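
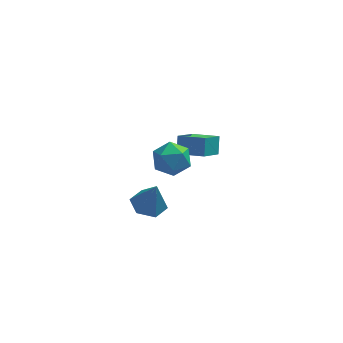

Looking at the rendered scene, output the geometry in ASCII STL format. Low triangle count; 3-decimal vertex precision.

solid 
facet normal -0.639 0.161 0.752
outer loop
vertex 1.156 0.309 1.16
vertex 1.571 -0.665 1.722
vertex 2.076 0.404 1.922
endloop
endfacet
facet normal -0.448 0.776 0.444
outer loop
vertex 1.156 0.309 1.16
vertex 2.076 0.404 1.922
vertex 2.092 1.006 0.885
endloop
endfacet
facet normal -0.624 0.741 -0.246
outer loop
vertex 1.156 0.309 1.16
vertex 2.092 1.006 0.885
vertex 1.596 0.31 0.045
endloop
endfacet
facet normal -0.925 0.106 -0.365
outer loop
vertex 1.156 0.309 1.16
vertex 1.596 0.31 0.045
vertex 1.274 -0.723 0.562
endloop
endfacet
facet normal -0.934 -0.253 0.252
outer loop
vertex 1.156 0.309 1.16
vertex 1.274 -0.723 0.562
vertex 1.571 -0.665 1.722
endloop
endfacet
facet normal 0.262 0.833 0.488
outer loop
vertex 2.092 1.006 0.885
vertex 2.076 0.404 1.922
vertex 3.086 0.463 1.278
endloop
endfacet
facet normal -0.047 -0.162 0.986
outer loop
vertex 2.076 0.404 1.922
vertex 1.571 -0.665 1.722
vertex 2.764 -0.57 1.795
endloop
endfacet
facet normal -0.525 -0.833 0.176
outer loop
vertex 1.571 -0.665 1.722
vertex 1.274 -0.723 0.562
vertex 2.268 -1.266 0.955
endloop
endfacet
facet normal -0.510 -0.253 -0.822
outer loop
vertex 1.274 -0.723 0.562
vertex 1.596 0.31 0.045
vertex 2.284 -0.664 -0.082
endloop
endfacet
facet normal -0.023 0.777 -0.630
outer loop
vertex 1.596 0.31 0.045
vertex 2.092 1.006 0.885
vertex 2.789 0.405 0.118
endloop
endfacet
facet normal 0.925 -0.106 0.365
outer loop
vertex 3.204 -0.569 0.68
vertex 3.086 0.463 1.278
vertex 2.764 -0.57 1.795
endloop
endfacet
facet normal 0.624 -0.741 0.246
outer loop
vertex 3.204 -0.569 0.68
vertex 2.764 -0.57 1.795
vertex 2.268 -1.266 0.955
endloop
endfacet
facet normal 0.448 -0.776 -0.444
outer loop
vertex 3.204 -0.569 0.68
vertex 2.268 -1.266 0.955
vertex 2.284 -0.664 -0.082
endloop
endfacet
facet normal 0.639 -0.161 -0.752
outer loop
vertex 3.204 -0.569 0.68
vertex 2.284 -0.664 -0.082
vertex 2.789 0.405 0.118
endloop
endfacet
facet normal 0.934 0.253 -0.252
outer loop
vertex 3.204 -0.569 0.68
vertex 2.789 0.405 0.118
vertex 3.086 0.463 1.278
endloop
endfacet
facet normal 0.510 0.253 0.822
outer loop
vertex 2.764 -0.57 1.795
vertex 3.086 0.463 1.278
vertex 2.076 0.404 1.922
endloop
endfacet
facet normal 0.023 -0.777 0.630
outer loop
vertex 2.268 -1.266 0.955
vertex 2.764 -0.57 1.795
vertex 1.571 -0.665 1.722
endloop
endfacet
facet normal -0.262 -0.833 -0.488
outer loop
vertex 2.284 -0.664 -0.082
vertex 2.268 -1.266 0.955
vertex 1.274 -0.723 0.562
endloop
endfacet
facet normal 0.047 0.162 -0.986
outer loop
vertex 2.789 0.405 0.118
vertex 2.284 -0.664 -0.082
vertex 1.596 0.31 0.045
endloop
endfacet
facet normal 0.525 0.833 -0.176
outer loop
vertex 3.086 0.463 1.278
vertex 2.789 0.405 0.118
vertex 2.092 1.006 0.885
endloop
endfacet
facet normal -0.235 0.143 -0.961
outer loop
vertex 1.969 -3.288 -0.338
vertex 0.959 -3.176 -0.074
vertex 1.59 -2.337 -0.104
endloop
endfacet
facet normal 0.915 0.297 0.273
outer loop
vertex 1.969 -3.288 -0.338
vertex 1.59 -2.337 -0.104
vertex 1.401 -3.444 1.734
endloop
endfacet
facet normal -0.235 0.143 -0.961
outer loop
vertex 1.59 -2.337 -0.104
vertex 0.959 -3.176 -0.074
vertex 0.58 -2.225 0.16
endloop
endfacet
facet normal 0.227 0.824 0.519
outer loop
vertex 1.59 -2.337 -0.104
vertex 0.58 -2.225 0.16
vertex 1.401 -3.444 1.734
endloop
endfacet
facet normal -0.235 0.143 -0.961
outer loop
vertex 0.58 -2.225 0.16
vertex 0.959 -3.176 -0.074
vertex -0.051 -3.063 0.19
endloop
endfacet
facet normal -0.585 0.464 0.665
outer loop
vertex 0.58 -2.225 0.16
vertex -0.051 -3.063 0.19
vertex 1.401 -3.444 1.734
endloop
endfacet
facet normal -0.235 0.143 -0.961
outer loop
vertex -0.051 -3.063 0.19
vertex 0.959 -3.176 -0.074
vertex 0.328 -4.014 -0.044
endloop
endfacet
facet normal -0.710 -0.422 0.564
outer loop
vertex -0.051 -3.063 0.19
vertex 0.328 -4.014 -0.044
vertex 1.401 -3.444 1.734
endloop
endfacet
facet normal -0.235 0.143 -0.961
outer loop
vertex 0.328 -4.014 -0.044
vertex 0.959 -3.176 -0.074
vertex 1.338 -4.127 -0.308
endloop
endfacet
facet normal -0.023 -0.948 0.318
outer loop
vertex 0.328 -4.014 -0.044
vertex 1.338 -4.127 -0.308
vertex 1.401 -3.444 1.734
endloop
endfacet
facet normal -0.235 0.143 -0.961
outer loop
vertex 1.338 -4.127 -0.308
vertex 0.959 -3.176 -0.074
vertex 1.969 -3.288 -0.338
endloop
endfacet
facet normal 0.790 -0.588 0.172
outer loop
vertex 1.338 -4.127 -0.308
vertex 1.969 -3.288 -0.338
vertex 1.401 -3.444 1.734
endloop
endfacet
facet normal -0.899 0.374 -0.226
outer loop
vertex 2.507 3.726 -0.657
vertex 3.34 5.073 -1.742
vertex 2.442 2.986 -1.625
endloop
endfacet
facet normal -0.434 -0.702 0.565
outer loop
vertex 3.98 2.347 -1.238
vertex 2.507 3.726 -0.657
vertex 2.442 2.986 -1.625
endloop
endfacet
facet normal -0.899 0.374 -0.226
outer loop
vertex 2.442 2.986 -1.625
vertex 3.34 5.073 -1.742
vertex 3.275 4.333 -2.71
endloop
endfacet
facet normal -0.052 -0.607 -0.793
outer loop
vertex 3.275 4.333 -2.71
vertex 3.98 2.347 -1.238
vertex 2.442 2.986 -1.625
endloop
endfacet
facet normal 0.052 0.607 0.793
outer loop
vertex 2.507 3.726 -0.657
vertex 4.878 4.434 -1.355
vertex 3.34 5.073 -1.742
endloop
endfacet
facet normal -0.434 -0.702 0.565
outer loop
vertex 4.045 3.087 -0.27
vertex 2.507 3.726 -0.657
vertex 3.98 2.347 -1.238
endloop
endfacet
facet normal 0.052 0.607 0.793
outer loop
vertex 4.045 3.087 -0.27
vertex 4.878 4.434 -1.355
vertex 2.507 3.726 -0.657
endloop
endfacet
facet normal 0.434 0.702 -0.565
outer loop
vertex 3.34 5.073 -1.742
vertex 4.878 4.434 -1.355
vertex 3.275 4.333 -2.71
endloop
endfacet
facet normal -0.052 -0.607 -0.793
outer loop
vertex 4.813 3.694 -2.323
vertex 3.98 2.347 -1.238
vertex 3.275 4.333 -2.71
endloop
endfacet
facet normal 0.434 0.702 -0.565
outer loop
vertex 3.275 4.333 -2.71
vertex 4.878 4.434 -1.355
vertex 4.813 3.694 -2.323
endloop
endfacet
facet normal 0.899 -0.374 0.226
outer loop
vertex 4.813 3.694 -2.323
vertex 4.045 3.087 -0.27
vertex 3.98 2.347 -1.238
endloop
endfacet
facet normal 0.899 -0.374 0.226
outer loop
vertex 4.878 4.434 -1.355
vertex 4.045 3.087 -0.27
vertex 4.813 3.694 -2.323
endloop
endfacet

endsolid


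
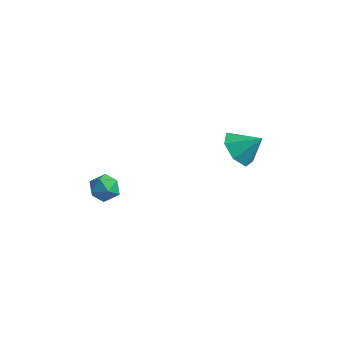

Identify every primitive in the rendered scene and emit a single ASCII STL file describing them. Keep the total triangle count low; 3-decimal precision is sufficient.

solid 
facet normal -0.402 0.915 0.006
outer loop
vertex -3.537 -1.427 1.509
vertex -4.211 -1.722 1.332
vertex -4.013 -1.64 2.058
endloop
endfacet
facet normal 0.143 0.874 0.464
outer loop
vertex -3.537 -1.427 1.509
vertex -4.013 -1.64 2.058
vertex -3.274 -1.793 2.118
endloop
endfacet
facet normal 0.725 0.682 0.097
outer loop
vertex -3.537 -1.427 1.509
vertex -3.274 -1.793 2.118
vertex -3.015 -1.97 1.429
endloop
endfacet
facet normal 0.539 0.604 -0.587
outer loop
vertex -3.537 -1.427 1.509
vertex -3.015 -1.97 1.429
vertex -3.594 -1.926 0.943
endloop
endfacet
facet normal -0.159 0.748 -0.644
outer loop
vertex -3.537 -1.427 1.509
vertex -3.594 -1.926 0.943
vertex -4.211 -1.722 1.332
endloop
endfacet
facet normal -0.002 0.358 0.934
outer loop
vertex -3.274 -1.793 2.118
vertex -4.013 -1.64 2.058
vertex -3.786 -2.314 2.317
endloop
endfacet
facet normal -0.885 0.425 0.193
outer loop
vertex -4.013 -1.64 2.058
vertex -4.211 -1.722 1.332
vertex -4.365 -2.27 1.831
endloop
endfacet
facet normal -0.490 0.154 -0.858
outer loop
vertex -4.211 -1.722 1.332
vertex -3.594 -1.926 0.943
vertex -4.106 -2.447 1.142
endloop
endfacet
facet normal 0.637 -0.080 -0.766
outer loop
vertex -3.594 -1.926 0.943
vertex -3.015 -1.97 1.429
vertex -3.367 -2.6 1.202
endloop
endfacet
facet normal 0.939 0.047 0.341
outer loop
vertex -3.015 -1.97 1.429
vertex -3.274 -1.793 2.118
vertex -3.169 -2.518 1.928
endloop
endfacet
facet normal -0.539 -0.604 0.587
outer loop
vertex -3.843 -2.813 1.751
vertex -3.786 -2.314 2.317
vertex -4.365 -2.27 1.831
endloop
endfacet
facet normal -0.725 -0.682 -0.097
outer loop
vertex -3.843 -2.813 1.751
vertex -4.365 -2.27 1.831
vertex -4.106 -2.447 1.142
endloop
endfacet
facet normal -0.143 -0.874 -0.464
outer loop
vertex -3.843 -2.813 1.751
vertex -4.106 -2.447 1.142
vertex -3.367 -2.6 1.202
endloop
endfacet
facet normal 0.402 -0.915 -0.006
outer loop
vertex -3.843 -2.813 1.751
vertex -3.367 -2.6 1.202
vertex -3.169 -2.518 1.928
endloop
endfacet
facet normal 0.159 -0.748 0.644
outer loop
vertex -3.843 -2.813 1.751
vertex -3.169 -2.518 1.928
vertex -3.786 -2.314 2.317
endloop
endfacet
facet normal -0.637 0.080 0.766
outer loop
vertex -4.365 -2.27 1.831
vertex -3.786 -2.314 2.317
vertex -4.013 -1.64 2.058
endloop
endfacet
facet normal -0.939 -0.047 -0.341
outer loop
vertex -4.106 -2.447 1.142
vertex -4.365 -2.27 1.831
vertex -4.211 -1.722 1.332
endloop
endfacet
facet normal 0.002 -0.358 -0.934
outer loop
vertex -3.367 -2.6 1.202
vertex -4.106 -2.447 1.142
vertex -3.594 -1.926 0.943
endloop
endfacet
facet normal 0.885 -0.425 -0.193
outer loop
vertex -3.169 -2.518 1.928
vertex -3.367 -2.6 1.202
vertex -3.015 -1.97 1.429
endloop
endfacet
facet normal 0.490 -0.154 0.858
outer loop
vertex -3.786 -2.314 2.317
vertex -3.169 -2.518 1.928
vertex -3.274 -1.793 2.118
endloop
endfacet
facet normal -0.686 -0.353 -0.637
outer loop
vertex 0.025 2.952 1.441
vertex -0.692 3.427 1.95
vertex -0.149 3.761 1.18
endloop
endfacet
facet normal 0.965 0.134 -0.227
outer loop
vertex 0.025 2.952 1.441
vertex -0.149 3.761 1.18
vertex 0.212 3.893 2.79
endloop
endfacet
facet normal -0.685 -0.354 -0.637
outer loop
vertex -0.149 3.761 1.18
vertex -0.692 3.427 1.95
vertex -0.732 4.318 1.498
endloop
endfacet
facet normal 0.617 0.761 -0.201
outer loop
vertex -0.149 3.761 1.18
vertex -0.732 4.318 1.498
vertex 0.212 3.893 2.79
endloop
endfacet
facet normal -0.685 -0.354 -0.637
outer loop
vertex -0.732 4.318 1.498
vertex -0.692 3.427 1.95
vertex -1.286 4.205 2.157
endloop
endfacet
facet normal 0.097 0.964 0.247
outer loop
vertex -0.732 4.318 1.498
vertex -1.286 4.205 2.157
vertex 0.212 3.893 2.79
endloop
endfacet
facet normal -0.685 -0.354 -0.636
outer loop
vertex -1.286 4.205 2.157
vertex -0.692 3.427 1.95
vertex -1.392 3.506 2.66
endloop
endfacet
facet normal -0.206 0.592 0.779
outer loop
vertex -1.286 4.205 2.157
vertex -1.392 3.506 2.66
vertex 0.212 3.893 2.79
endloop
endfacet
facet normal -0.686 -0.353 -0.637
outer loop
vertex -1.392 3.506 2.66
vertex -0.692 3.427 1.95
vertex -0.972 2.747 2.628
endloop
endfacet
facet normal -0.062 -0.076 0.995
outer loop
vertex -1.392 3.506 2.66
vertex -0.972 2.747 2.628
vertex 0.212 3.893 2.79
endloop
endfacet
facet normal -0.686 -0.353 -0.637
outer loop
vertex -0.972 2.747 2.628
vertex -0.692 3.427 1.95
vertex -0.341 2.501 2.085
endloop
endfacet
facet normal 0.420 -0.537 0.731
outer loop
vertex -0.972 2.747 2.628
vertex -0.341 2.501 2.085
vertex 0.212 3.893 2.79
endloop
endfacet
facet normal -0.686 -0.353 -0.637
outer loop
vertex -0.341 2.501 2.085
vertex -0.692 3.427 1.95
vertex 0.025 2.952 1.441
endloop
endfacet
facet normal 0.877 -0.443 0.188
outer loop
vertex -0.341 2.501 2.085
vertex 0.025 2.952 1.441
vertex 0.212 3.893 2.79
endloop
endfacet

endsolid


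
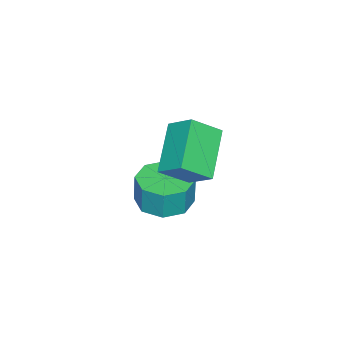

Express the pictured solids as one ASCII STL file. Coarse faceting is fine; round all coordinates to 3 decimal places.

solid 
facet normal -0.062 -0.060 -0.996
outer loop
vertex 3.389 -1.7 -3.362
vertex 2.4 -2.149 -3.273
vertex 2.779 -1.131 -3.358
endloop
endfacet
facet normal 0.679 0.729 -0.087
outer loop
vertex 3.389 -1.7 -3.362
vertex 2.779 -1.131 -3.358
vertex 3.47 -1.622 -2.077
endloop
endfacet
facet normal 0.679 0.729 -0.087
outer loop
vertex 3.47 -1.622 -2.077
vertex 2.779 -1.131 -3.358
vertex 2.86 -1.053 -2.073
endloop
endfacet
facet normal 0.063 0.061 0.996
outer loop
vertex 3.47 -1.622 -2.077
vertex 2.86 -1.053 -2.073
vertex 2.48 -2.071 -1.987
endloop
endfacet
facet normal -0.063 -0.060 -0.996
outer loop
vertex 2.779 -1.131 -3.358
vertex 2.4 -2.149 -3.273
vertex 1.947 -1.158 -3.304
endloop
endfacet
facet normal -0.036 0.998 -0.058
outer loop
vertex 2.779 -1.131 -3.358
vertex 1.947 -1.158 -3.304
vertex 2.86 -1.053 -2.073
endloop
endfacet
facet normal -0.036 0.998 -0.058
outer loop
vertex 2.86 -1.053 -2.073
vertex 1.947 -1.158 -3.304
vertex 2.028 -1.08 -2.019
endloop
endfacet
facet normal 0.063 0.061 0.996
outer loop
vertex 2.86 -1.053 -2.073
vertex 2.028 -1.08 -2.019
vertex 2.48 -2.071 -1.987
endloop
endfacet
facet normal -0.063 -0.060 -0.996
outer loop
vertex 1.947 -1.158 -3.304
vertex 2.4 -2.149 -3.273
vertex 1.38 -1.765 -3.232
endloop
endfacet
facet normal -0.730 0.683 0.005
outer loop
vertex 1.947 -1.158 -3.304
vertex 1.38 -1.765 -3.232
vertex 2.028 -1.08 -2.019
endloop
endfacet
facet normal -0.731 0.682 0.005
outer loop
vertex 2.028 -1.08 -2.019
vertex 1.38 -1.765 -3.232
vertex 1.461 -1.688 -1.947
endloop
endfacet
facet normal 0.062 0.060 0.996
outer loop
vertex 2.028 -1.08 -2.019
vertex 1.461 -1.688 -1.947
vertex 2.48 -2.071 -1.987
endloop
endfacet
facet normal -0.063 -0.061 -0.996
outer loop
vertex 1.38 -1.765 -3.232
vertex 2.4 -2.149 -3.273
vertex 1.41 -2.598 -3.183
endloop
endfacet
facet normal -0.997 -0.032 0.065
outer loop
vertex 1.38 -1.765 -3.232
vertex 1.41 -2.598 -3.183
vertex 1.461 -1.688 -1.947
endloop
endfacet
facet normal -0.997 -0.032 0.065
outer loop
vertex 1.461 -1.688 -1.947
vertex 1.41 -2.598 -3.183
vertex 1.491 -2.52 -1.898
endloop
endfacet
facet normal 0.062 0.061 0.996
outer loop
vertex 1.461 -1.688 -1.947
vertex 1.491 -2.52 -1.898
vertex 2.48 -2.071 -1.987
endloop
endfacet
facet normal -0.063 -0.061 -0.996
outer loop
vertex 1.41 -2.598 -3.183
vertex 2.4 -2.149 -3.273
vertex 2.02 -3.167 -3.187
endloop
endfacet
facet normal -0.679 -0.729 0.087
outer loop
vertex 1.41 -2.598 -3.183
vertex 2.02 -3.167 -3.187
vertex 1.491 -2.52 -1.898
endloop
endfacet
facet normal -0.679 -0.729 0.087
outer loop
vertex 1.491 -2.52 -1.898
vertex 2.02 -3.167 -3.187
vertex 2.101 -3.089 -1.902
endloop
endfacet
facet normal 0.062 0.060 0.996
outer loop
vertex 1.491 -2.52 -1.898
vertex 2.101 -3.089 -1.902
vertex 2.48 -2.071 -1.987
endloop
endfacet
facet normal -0.063 -0.061 -0.996
outer loop
vertex 2.02 -3.167 -3.187
vertex 2.4 -2.149 -3.273
vertex 2.852 -3.14 -3.241
endloop
endfacet
facet normal 0.036 -0.998 0.058
outer loop
vertex 2.02 -3.167 -3.187
vertex 2.852 -3.14 -3.241
vertex 2.101 -3.089 -1.902
endloop
endfacet
facet normal 0.036 -0.998 0.058
outer loop
vertex 2.101 -3.089 -1.902
vertex 2.852 -3.14 -3.241
vertex 2.933 -3.062 -1.956
endloop
endfacet
facet normal 0.063 0.060 0.996
outer loop
vertex 2.101 -3.089 -1.902
vertex 2.933 -3.062 -1.956
vertex 2.48 -2.071 -1.987
endloop
endfacet
facet normal -0.062 -0.060 -0.996
outer loop
vertex 2.852 -3.14 -3.241
vertex 2.4 -2.149 -3.273
vertex 3.419 -2.532 -3.313
endloop
endfacet
facet normal 0.731 -0.682 -0.005
outer loop
vertex 2.852 -3.14 -3.241
vertex 3.419 -2.532 -3.313
vertex 2.933 -3.062 -1.956
endloop
endfacet
facet normal 0.730 -0.683 -0.005
outer loop
vertex 2.933 -3.062 -1.956
vertex 3.419 -2.532 -3.313
vertex 3.5 -2.455 -2.028
endloop
endfacet
facet normal 0.063 0.060 0.996
outer loop
vertex 2.933 -3.062 -1.956
vertex 3.5 -2.455 -2.028
vertex 2.48 -2.071 -1.987
endloop
endfacet
facet normal -0.062 -0.061 -0.996
outer loop
vertex 3.419 -2.532 -3.313
vertex 2.4 -2.149 -3.273
vertex 3.389 -1.7 -3.362
endloop
endfacet
facet normal 0.997 0.032 -0.065
outer loop
vertex 3.419 -2.532 -3.313
vertex 3.389 -1.7 -3.362
vertex 3.5 -2.455 -2.028
endloop
endfacet
facet normal 0.997 0.032 -0.065
outer loop
vertex 3.5 -2.455 -2.028
vertex 3.389 -1.7 -3.362
vertex 3.47 -1.622 -2.077
endloop
endfacet
facet normal 0.063 0.061 0.996
outer loop
vertex 3.5 -2.455 -2.028
vertex 3.47 -1.622 -2.077
vertex 2.48 -2.071 -1.987
endloop
endfacet
facet normal -0.567 0.564 -0.600
outer loop
vertex 2.519 -0.717 0.894
vertex 2.743 0.278 1.617
vertex 4.223 -0.249 -0.277
endloop
endfacet
facet normal -0.179 -0.796 -0.578
outer loop
vertex 5.017 -1.038 0.563
vertex 2.519 -0.717 0.894
vertex 4.223 -0.249 -0.277
endloop
endfacet
facet normal -0.568 0.563 -0.600
outer loop
vertex 4.223 -0.249 -0.277
vertex 2.743 0.278 1.617
vertex 4.447 0.746 0.445
endloop
endfacet
facet normal 0.804 0.220 -0.553
outer loop
vertex 4.447 0.746 0.445
vertex 5.017 -1.038 0.563
vertex 4.223 -0.249 -0.277
endloop
endfacet
facet normal -0.804 -0.221 0.553
outer loop
vertex 2.519 -0.717 0.894
vertex 3.537 -0.511 2.457
vertex 2.743 0.278 1.617
endloop
endfacet
facet normal -0.179 -0.796 -0.578
outer loop
vertex 3.313 -1.506 1.735
vertex 2.519 -0.717 0.894
vertex 5.017 -1.038 0.563
endloop
endfacet
facet normal -0.804 -0.220 0.553
outer loop
vertex 3.313 -1.506 1.735
vertex 3.537 -0.511 2.457
vertex 2.519 -0.717 0.894
endloop
endfacet
facet normal 0.179 0.796 0.578
outer loop
vertex 2.743 0.278 1.617
vertex 3.537 -0.511 2.457
vertex 4.447 0.746 0.445
endloop
endfacet
facet normal 0.804 0.220 -0.552
outer loop
vertex 5.241 -0.043 1.286
vertex 5.017 -1.038 0.563
vertex 4.447 0.746 0.445
endloop
endfacet
facet normal 0.179 0.796 0.578
outer loop
vertex 4.447 0.746 0.445
vertex 3.537 -0.511 2.457
vertex 5.241 -0.043 1.286
endloop
endfacet
facet normal 0.568 -0.564 0.600
outer loop
vertex 5.241 -0.043 1.286
vertex 3.313 -1.506 1.735
vertex 5.017 -1.038 0.563
endloop
endfacet
facet normal 0.567 -0.563 0.600
outer loop
vertex 3.537 -0.511 2.457
vertex 3.313 -1.506 1.735
vertex 5.241 -0.043 1.286
endloop
endfacet

endsolid


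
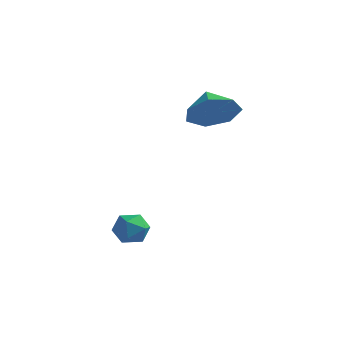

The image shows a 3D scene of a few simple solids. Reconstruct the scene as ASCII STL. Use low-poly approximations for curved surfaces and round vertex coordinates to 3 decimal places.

solid 
facet normal -0.827 0.488 0.278
outer loop
vertex -2.074 -2.24 -0.983
vertex -2.468 -2.716 -1.32
vertex -2.299 -2.815 -0.644
endloop
endfacet
facet normal -0.310 0.570 0.761
outer loop
vertex -2.074 -2.24 -0.983
vertex -2.299 -2.815 -0.644
vertex -1.64 -2.585 -0.548
endloop
endfacet
facet normal 0.253 0.865 0.434
outer loop
vertex -2.074 -2.24 -0.983
vertex -1.64 -2.585 -0.548
vertex -1.402 -2.345 -1.165
endloop
endfacet
facet normal 0.083 0.965 -0.250
outer loop
vertex -2.074 -2.24 -0.983
vertex -1.402 -2.345 -1.165
vertex -1.913 -2.425 -1.643
endloop
endfacet
facet normal -0.586 0.732 -0.348
outer loop
vertex -2.074 -2.24 -0.983
vertex -1.913 -2.425 -1.643
vertex -2.468 -2.716 -1.32
endloop
endfacet
facet normal -0.117 -0.077 0.990
outer loop
vertex -1.64 -2.585 -0.548
vertex -2.299 -2.815 -0.644
vertex -1.767 -3.275 -0.617
endloop
endfacet
facet normal -0.955 -0.211 0.208
outer loop
vertex -2.299 -2.815 -0.644
vertex -2.468 -2.716 -1.32
vertex -2.278 -3.355 -1.095
endloop
endfacet
facet normal -0.565 0.184 -0.804
outer loop
vertex -2.468 -2.716 -1.32
vertex -1.913 -2.425 -1.643
vertex -2.04 -3.115 -1.712
endloop
endfacet
facet normal 0.517 0.560 -0.647
outer loop
vertex -1.913 -2.425 -1.643
vertex -1.402 -2.345 -1.165
vertex -1.381 -2.885 -1.616
endloop
endfacet
facet normal 0.793 0.398 0.461
outer loop
vertex -1.402 -2.345 -1.165
vertex -1.64 -2.585 -0.548
vertex -1.212 -2.984 -0.94
endloop
endfacet
facet normal -0.083 -0.965 0.250
outer loop
vertex -1.606 -3.46 -1.277
vertex -1.767 -3.275 -0.617
vertex -2.278 -3.355 -1.095
endloop
endfacet
facet normal -0.253 -0.865 -0.434
outer loop
vertex -1.606 -3.46 -1.277
vertex -2.278 -3.355 -1.095
vertex -2.04 -3.115 -1.712
endloop
endfacet
facet normal 0.310 -0.570 -0.761
outer loop
vertex -1.606 -3.46 -1.277
vertex -2.04 -3.115 -1.712
vertex -1.381 -2.885 -1.616
endloop
endfacet
facet normal 0.827 -0.488 -0.278
outer loop
vertex -1.606 -3.46 -1.277
vertex -1.381 -2.885 -1.616
vertex -1.212 -2.984 -0.94
endloop
endfacet
facet normal 0.586 -0.732 0.348
outer loop
vertex -1.606 -3.46 -1.277
vertex -1.212 -2.984 -0.94
vertex -1.767 -3.275 -0.617
endloop
endfacet
facet normal -0.517 -0.560 0.647
outer loop
vertex -2.278 -3.355 -1.095
vertex -1.767 -3.275 -0.617
vertex -2.299 -2.815 -0.644
endloop
endfacet
facet normal -0.793 -0.398 -0.461
outer loop
vertex -2.04 -3.115 -1.712
vertex -2.278 -3.355 -1.095
vertex -2.468 -2.716 -1.32
endloop
endfacet
facet normal 0.117 0.077 -0.990
outer loop
vertex -1.381 -2.885 -1.616
vertex -2.04 -3.115 -1.712
vertex -1.913 -2.425 -1.643
endloop
endfacet
facet normal 0.955 0.211 -0.208
outer loop
vertex -1.212 -2.984 -0.94
vertex -1.381 -2.885 -1.616
vertex -1.402 -2.345 -1.165
endloop
endfacet
facet normal 0.565 -0.184 0.804
outer loop
vertex -1.767 -3.275 -0.617
vertex -1.212 -2.984 -0.94
vertex -1.64 -2.585 -0.548
endloop
endfacet
facet normal 0.565 -0.616 -0.549
outer loop
vertex -0.118 1.05 3.799
vertex -0.846 1.017 3.086
vertex -0.063 1.665 3.165
endloop
endfacet
facet normal 0.302 0.671 0.677
outer loop
vertex -0.118 1.05 3.799
vertex -0.063 1.665 3.165
vertex -1.514 1.743 3.734
endloop
endfacet
facet normal 0.565 -0.616 -0.549
outer loop
vertex -0.063 1.665 3.165
vertex -0.846 1.017 3.086
vertex -0.598 1.792 2.472
endloop
endfacet
facet normal 0.095 0.990 0.108
outer loop
vertex -0.063 1.665 3.165
vertex -0.598 1.792 2.472
vertex -1.514 1.743 3.734
endloop
endfacet
facet normal 0.565 -0.616 -0.549
outer loop
vertex -0.598 1.792 2.472
vertex -0.846 1.017 3.086
vertex -1.32 1.335 2.241
endloop
endfacet
facet normal -0.444 0.848 -0.289
outer loop
vertex -0.598 1.792 2.472
vertex -1.32 1.335 2.241
vertex -1.514 1.743 3.734
endloop
endfacet
facet normal 0.565 -0.616 -0.549
outer loop
vertex -1.32 1.335 2.241
vertex -0.846 1.017 3.086
vertex -1.685 0.638 2.647
endloop
endfacet
facet normal -0.911 0.352 -0.215
outer loop
vertex -1.32 1.335 2.241
vertex -1.685 0.638 2.647
vertex -1.514 1.743 3.734
endloop
endfacet
facet normal 0.565 -0.616 -0.548
outer loop
vertex -1.685 0.638 2.647
vertex -0.846 1.017 3.086
vertex -1.419 0.226 3.384
endloop
endfacet
facet normal -0.953 -0.123 0.275
outer loop
vertex -1.685 0.638 2.647
vertex -1.419 0.226 3.384
vertex -1.514 1.743 3.734
endloop
endfacet
facet normal 0.565 -0.616 -0.549
outer loop
vertex -1.419 0.226 3.384
vertex -0.846 1.017 3.086
vertex -0.721 0.41 3.896
endloop
endfacet
facet normal -0.538 -0.221 0.813
outer loop
vertex -1.419 0.226 3.384
vertex -0.721 0.41 3.896
vertex -1.514 1.743 3.734
endloop
endfacet
facet normal 0.565 -0.616 -0.549
outer loop
vertex -0.721 0.41 3.896
vertex -0.846 1.017 3.086
vertex -0.118 1.05 3.799
endloop
endfacet
facet normal 0.019 0.132 0.991
outer loop
vertex -0.721 0.41 3.896
vertex -0.118 1.05 3.799
vertex -1.514 1.743 3.734
endloop
endfacet

endsolid


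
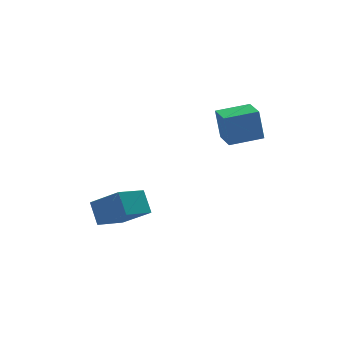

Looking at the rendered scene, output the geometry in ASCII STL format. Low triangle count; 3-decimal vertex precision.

solid 
facet normal -0.878 -0.356 0.319
outer loop
vertex -2.902 -4.365 -2.08
vertex -2.911 -3.345 -0.967
vertex -3.94 -2.965 -3.373
endloop
endfacet
facet normal 0.006 -0.676 -0.737
outer loop
vertex -2.289 -2.295 -3.973
vertex -2.902 -4.365 -2.08
vertex -3.94 -2.965 -3.373
endloop
endfacet
facet normal -0.878 -0.356 0.319
outer loop
vertex -3.94 -2.965 -3.373
vertex -2.911 -3.345 -0.967
vertex -3.949 -1.944 -2.26
endloop
endfacet
facet normal -0.478 0.645 -0.596
outer loop
vertex -3.949 -1.944 -2.26
vertex -2.289 -2.295 -3.973
vertex -3.94 -2.965 -3.373
endloop
endfacet
facet normal 0.478 -0.645 0.595
outer loop
vertex -2.902 -4.365 -2.08
vertex -1.26 -2.675 -1.567
vertex -2.911 -3.345 -0.967
endloop
endfacet
facet normal 0.006 -0.676 -0.737
outer loop
vertex -1.251 -3.696 -2.68
vertex -2.902 -4.365 -2.08
vertex -2.289 -2.295 -3.973
endloop
endfacet
facet normal 0.478 -0.645 0.596
outer loop
vertex -1.251 -3.696 -2.68
vertex -1.26 -2.675 -1.567
vertex -2.902 -4.365 -2.08
endloop
endfacet
facet normal -0.006 0.676 0.737
outer loop
vertex -2.911 -3.345 -0.967
vertex -1.26 -2.675 -1.567
vertex -3.949 -1.944 -2.26
endloop
endfacet
facet normal -0.478 0.646 -0.596
outer loop
vertex -2.298 -1.275 -2.86
vertex -2.289 -2.295 -3.973
vertex -3.949 -1.944 -2.26
endloop
endfacet
facet normal -0.006 0.676 0.737
outer loop
vertex -3.949 -1.944 -2.26
vertex -1.26 -2.675 -1.567
vertex -2.298 -1.275 -2.86
endloop
endfacet
facet normal 0.878 0.356 -0.319
outer loop
vertex -2.298 -1.275 -2.86
vertex -1.251 -3.696 -2.68
vertex -2.289 -2.295 -3.973
endloop
endfacet
facet normal 0.878 0.356 -0.319
outer loop
vertex -1.26 -2.675 -1.567
vertex -1.251 -3.696 -2.68
vertex -2.298 -1.275 -2.86
endloop
endfacet
facet normal -0.985 0.119 -0.122
outer loop
vertex 2.422 -4.464 3.845
vertex 2.631 -2.941 3.644
vertex 2.617 -4.733 2.005
endloop
endfacet
facet normal -0.135 -0.982 0.129
outer loop
vertex 4.489 -4.959 2.236
vertex 2.422 -4.464 3.845
vertex 2.617 -4.733 2.005
endloop
endfacet
facet normal -0.985 0.119 -0.121
outer loop
vertex 2.617 -4.733 2.005
vertex 2.631 -2.941 3.644
vertex 2.825 -3.211 1.804
endloop
endfacet
facet normal 0.104 -0.144 -0.984
outer loop
vertex 2.825 -3.211 1.804
vertex 4.489 -4.959 2.236
vertex 2.617 -4.733 2.005
endloop
endfacet
facet normal -0.104 0.144 0.984
outer loop
vertex 2.422 -4.464 3.845
vertex 4.503 -3.167 3.875
vertex 2.631 -2.941 3.644
endloop
endfacet
facet normal -0.134 -0.982 0.130
outer loop
vertex 4.295 -4.689 4.076
vertex 2.422 -4.464 3.845
vertex 4.489 -4.959 2.236
endloop
endfacet
facet normal -0.104 0.144 0.984
outer loop
vertex 4.295 -4.689 4.076
vertex 4.503 -3.167 3.875
vertex 2.422 -4.464 3.845
endloop
endfacet
facet normal 0.135 0.982 -0.130
outer loop
vertex 2.631 -2.941 3.644
vertex 4.503 -3.167 3.875
vertex 2.825 -3.211 1.804
endloop
endfacet
facet normal 0.104 -0.144 -0.984
outer loop
vertex 4.698 -3.436 2.035
vertex 4.489 -4.959 2.236
vertex 2.825 -3.211 1.804
endloop
endfacet
facet normal 0.134 0.982 -0.129
outer loop
vertex 2.825 -3.211 1.804
vertex 4.503 -3.167 3.875
vertex 4.698 -3.436 2.035
endloop
endfacet
facet normal 0.985 -0.119 0.121
outer loop
vertex 4.698 -3.436 2.035
vertex 4.295 -4.689 4.076
vertex 4.489 -4.959 2.236
endloop
endfacet
facet normal 0.985 -0.119 0.122
outer loop
vertex 4.503 -3.167 3.875
vertex 4.295 -4.689 4.076
vertex 4.698 -3.436 2.035
endloop
endfacet

endsolid


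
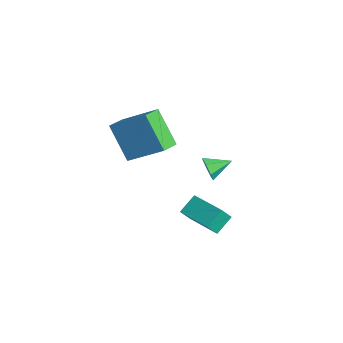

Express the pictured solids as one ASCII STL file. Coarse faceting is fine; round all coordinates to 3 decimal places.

solid 
facet normal -0.601 0.759 -0.252
outer loop
vertex 0.266 -1.874 3.621
vertex 1.486 -1.46 1.962
vertex -0.899 -3.19 2.436
endloop
endfacet
facet normal -0.580 -0.197 0.790
outer loop
vertex -0.226 -4.04 2.718
vertex 0.266 -1.874 3.621
vertex -0.899 -3.19 2.436
endloop
endfacet
facet normal -0.601 0.759 -0.252
outer loop
vertex -0.899 -3.19 2.436
vertex 1.486 -1.46 1.962
vertex 0.321 -2.776 0.777
endloop
endfacet
facet normal -0.550 -0.621 -0.559
outer loop
vertex 0.321 -2.776 0.777
vertex -0.226 -4.04 2.718
vertex -0.899 -3.19 2.436
endloop
endfacet
facet normal 0.550 0.621 0.559
outer loop
vertex 0.266 -1.874 3.621
vertex 2.159 -2.31 2.244
vertex 1.486 -1.46 1.962
endloop
endfacet
facet normal -0.580 -0.197 0.790
outer loop
vertex 0.939 -2.724 3.903
vertex 0.266 -1.874 3.621
vertex -0.226 -4.04 2.718
endloop
endfacet
facet normal 0.550 0.621 0.559
outer loop
vertex 0.939 -2.724 3.903
vertex 2.159 -2.31 2.244
vertex 0.266 -1.874 3.621
endloop
endfacet
facet normal 0.580 0.197 -0.790
outer loop
vertex 1.486 -1.46 1.962
vertex 2.159 -2.31 2.244
vertex 0.321 -2.776 0.777
endloop
endfacet
facet normal -0.550 -0.621 -0.559
outer loop
vertex 0.994 -3.626 1.059
vertex -0.226 -4.04 2.718
vertex 0.321 -2.776 0.777
endloop
endfacet
facet normal 0.580 0.197 -0.790
outer loop
vertex 0.321 -2.776 0.777
vertex 2.159 -2.31 2.244
vertex 0.994 -3.626 1.059
endloop
endfacet
facet normal 0.601 -0.759 0.252
outer loop
vertex 0.994 -3.626 1.059
vertex 0.939 -2.724 3.903
vertex -0.226 -4.04 2.718
endloop
endfacet
facet normal 0.601 -0.759 0.252
outer loop
vertex 2.159 -2.31 2.244
vertex 0.939 -2.724 3.903
vertex 0.994 -3.626 1.059
endloop
endfacet
facet normal -0.098 -0.956 -0.278
outer loop
vertex 1.449 -0.007 0.095
vertex 1.161 0.192 -0.488
vertex 1.819 0.086 -0.355
endloop
endfacet
facet normal 0.734 0.210 0.646
outer loop
vertex 1.449 -0.007 0.095
vertex 1.819 0.086 -0.355
vertex 1.279 1.348 -0.152
endloop
endfacet
facet normal -0.098 -0.956 -0.278
outer loop
vertex 1.819 0.086 -0.355
vertex 1.161 0.192 -0.488
vertex 1.694 0.259 -0.905
endloop
endfacet
facet normal 0.912 0.403 -0.080
outer loop
vertex 1.819 0.086 -0.355
vertex 1.694 0.259 -0.905
vertex 1.279 1.348 -0.152
endloop
endfacet
facet normal -0.097 -0.956 -0.278
outer loop
vertex 1.694 0.259 -0.905
vertex 1.161 0.192 -0.488
vertex 1.167 0.381 -1.141
endloop
endfacet
facet normal 0.436 0.618 -0.654
outer loop
vertex 1.694 0.259 -0.905
vertex 1.167 0.381 -1.141
vertex 1.279 1.348 -0.152
endloop
endfacet
facet normal -0.098 -0.956 -0.278
outer loop
vertex 1.167 0.381 -1.141
vertex 1.161 0.192 -0.488
vertex 0.636 0.361 -0.885
endloop
endfacet
facet normal -0.334 0.693 -0.639
outer loop
vertex 1.167 0.381 -1.141
vertex 0.636 0.361 -0.885
vertex 1.279 1.348 -0.152
endloop
endfacet
facet normal -0.097 -0.956 -0.279
outer loop
vertex 0.636 0.361 -0.885
vertex 1.161 0.192 -0.488
vertex 0.5 0.213 -0.33
endloop
endfacet
facet normal -0.820 0.570 -0.049
outer loop
vertex 0.636 0.361 -0.885
vertex 0.5 0.213 -0.33
vertex 1.279 1.348 -0.152
endloop
endfacet
facet normal -0.097 -0.956 -0.277
outer loop
vertex 0.5 0.213 -0.33
vertex 1.161 0.192 -0.488
vertex 0.862 0.05 0.106
endloop
endfacet
facet normal -0.655 0.344 0.673
outer loop
vertex 0.5 0.213 -0.33
vertex 0.862 0.05 0.106
vertex 1.279 1.348 -0.152
endloop
endfacet
facet normal -0.098 -0.956 -0.278
outer loop
vertex 0.862 0.05 0.106
vertex 1.161 0.192 -0.488
vertex 1.449 -0.007 0.095
endloop
endfacet
facet normal 0.036 0.184 0.982
outer loop
vertex 0.862 0.05 0.106
vertex 1.449 -0.007 0.095
vertex 1.279 1.348 -0.152
endloop
endfacet
facet normal -0.941 -0.330 -0.079
outer loop
vertex 1.406 -1.249 -2.954
vertex 1.054 -0.405 -2.291
vertex 1.278 -0.701 -3.719
endloop
endfacet
facet normal 0.311 -0.747 -0.587
outer loop
vertex 3.066 -0.075 -3.569
vertex 1.406 -1.249 -2.954
vertex 1.278 -0.701 -3.719
endloop
endfacet
facet normal -0.941 -0.329 -0.079
outer loop
vertex 1.278 -0.701 -3.719
vertex 1.054 -0.405 -2.291
vertex 0.927 0.143 -3.056
endloop
endfacet
facet normal -0.134 0.577 -0.806
outer loop
vertex 0.927 0.143 -3.056
vertex 3.066 -0.075 -3.569
vertex 1.278 -0.701 -3.719
endloop
endfacet
facet normal 0.134 -0.577 0.806
outer loop
vertex 1.406 -1.249 -2.954
vertex 2.842 0.221 -2.141
vertex 1.054 -0.405 -2.291
endloop
endfacet
facet normal 0.311 -0.747 -0.587
outer loop
vertex 3.193 -0.623 -2.804
vertex 1.406 -1.249 -2.954
vertex 3.066 -0.075 -3.569
endloop
endfacet
facet normal 0.134 -0.577 0.806
outer loop
vertex 3.193 -0.623 -2.804
vertex 2.842 0.221 -2.141
vertex 1.406 -1.249 -2.954
endloop
endfacet
facet normal -0.311 0.747 0.587
outer loop
vertex 1.054 -0.405 -2.291
vertex 2.842 0.221 -2.141
vertex 0.927 0.143 -3.056
endloop
endfacet
facet normal -0.134 0.577 -0.806
outer loop
vertex 2.714 0.769 -2.906
vertex 3.066 -0.075 -3.569
vertex 0.927 0.143 -3.056
endloop
endfacet
facet normal -0.311 0.747 0.587
outer loop
vertex 0.927 0.143 -3.056
vertex 2.842 0.221 -2.141
vertex 2.714 0.769 -2.906
endloop
endfacet
facet normal 0.941 0.330 0.080
outer loop
vertex 2.714 0.769 -2.906
vertex 3.193 -0.623 -2.804
vertex 3.066 -0.075 -3.569
endloop
endfacet
facet normal 0.941 0.330 0.079
outer loop
vertex 2.842 0.221 -2.141
vertex 3.193 -0.623 -2.804
vertex 2.714 0.769 -2.906
endloop
endfacet

endsolid


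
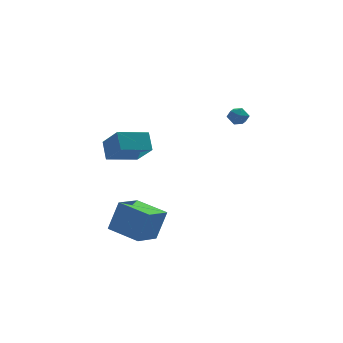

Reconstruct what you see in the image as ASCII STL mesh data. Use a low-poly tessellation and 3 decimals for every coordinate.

solid 
facet normal -0.734 0.651 0.195
outer loop
vertex -3.148 -0.481 -2.004
vertex -2.104 0.821 -2.419
vertex -3.732 -0.594 -3.83
endloop
endfacet
facet normal -0.607 -0.757 0.241
outer loop
vertex -2.256 -1.901 -4.221
vertex -3.148 -0.481 -2.004
vertex -3.732 -0.594 -3.83
endloop
endfacet
facet normal -0.734 0.650 0.195
outer loop
vertex -3.732 -0.594 -3.83
vertex -2.104 0.821 -2.419
vertex -2.688 0.709 -4.244
endloop
endfacet
facet normal -0.304 -0.059 -0.951
outer loop
vertex -2.688 0.709 -4.244
vertex -2.256 -1.901 -4.221
vertex -3.732 -0.594 -3.83
endloop
endfacet
facet normal 0.304 0.059 0.951
outer loop
vertex -3.148 -0.481 -2.004
vertex -0.628 -0.486 -2.81
vertex -2.104 0.821 -2.419
endloop
endfacet
facet normal -0.607 -0.757 0.241
outer loop
vertex -1.672 -1.789 -2.396
vertex -3.148 -0.481 -2.004
vertex -2.256 -1.901 -4.221
endloop
endfacet
facet normal 0.304 0.058 0.951
outer loop
vertex -1.672 -1.789 -2.396
vertex -0.628 -0.486 -2.81
vertex -3.148 -0.481 -2.004
endloop
endfacet
facet normal 0.607 0.757 -0.241
outer loop
vertex -2.104 0.821 -2.419
vertex -0.628 -0.486 -2.81
vertex -2.688 0.709 -4.244
endloop
endfacet
facet normal -0.305 -0.059 -0.951
outer loop
vertex -1.212 -0.599 -4.636
vertex -2.256 -1.901 -4.221
vertex -2.688 0.709 -4.244
endloop
endfacet
facet normal 0.607 0.757 -0.241
outer loop
vertex -2.688 0.709 -4.244
vertex -0.628 -0.486 -2.81
vertex -1.212 -0.599 -4.636
endloop
endfacet
facet normal 0.734 -0.651 -0.195
outer loop
vertex -1.212 -0.599 -4.636
vertex -1.672 -1.789 -2.396
vertex -2.256 -1.901 -4.221
endloop
endfacet
facet normal 0.734 -0.650 -0.195
outer loop
vertex -0.628 -0.486 -2.81
vertex -1.672 -1.789 -2.396
vertex -1.212 -0.599 -4.636
endloop
endfacet
facet normal -0.538 0.841 0.046
outer loop
vertex 3.117 1.061 3.391
vertex 2.588 0.714 3.549
vertex 2.981 0.94 4.017
endloop
endfacet
facet normal 0.144 0.965 0.218
outer loop
vertex 3.117 1.061 3.391
vertex 2.981 0.94 4.017
vertex 3.595 0.897 3.803
endloop
endfacet
facet normal 0.551 0.765 -0.335
outer loop
vertex 3.117 1.061 3.391
vertex 3.595 0.897 3.803
vertex 3.581 0.644 3.202
endloop
endfacet
facet normal 0.120 0.517 -0.847
outer loop
vertex 3.117 1.061 3.391
vertex 3.581 0.644 3.202
vertex 2.958 0.531 3.045
endloop
endfacet
facet normal -0.553 0.565 -0.612
outer loop
vertex 3.117 1.061 3.391
vertex 2.958 0.531 3.045
vertex 2.588 0.714 3.549
endloop
endfacet
facet normal 0.309 0.552 0.775
outer loop
vertex 3.595 0.897 3.803
vertex 2.981 0.94 4.017
vertex 3.362 0.449 4.215
endloop
endfacet
facet normal -0.794 0.352 0.497
outer loop
vertex 2.981 0.94 4.017
vertex 2.588 0.714 3.549
vertex 2.739 0.336 4.058
endloop
endfacet
facet normal -0.819 -0.095 -0.566
outer loop
vertex 2.588 0.714 3.549
vertex 2.958 0.531 3.045
vertex 2.725 0.083 3.457
endloop
endfacet
facet normal 0.270 -0.172 -0.947
outer loop
vertex 2.958 0.531 3.045
vertex 3.581 0.644 3.202
vertex 3.339 0.04 3.243
endloop
endfacet
facet normal 0.967 0.227 -0.118
outer loop
vertex 3.581 0.644 3.202
vertex 3.595 0.897 3.803
vertex 3.732 0.266 3.711
endloop
endfacet
facet normal -0.120 -0.517 0.847
outer loop
vertex 3.203 -0.081 3.869
vertex 3.362 0.449 4.215
vertex 2.739 0.336 4.058
endloop
endfacet
facet normal -0.551 -0.765 0.335
outer loop
vertex 3.203 -0.081 3.869
vertex 2.739 0.336 4.058
vertex 2.725 0.083 3.457
endloop
endfacet
facet normal -0.144 -0.965 -0.218
outer loop
vertex 3.203 -0.081 3.869
vertex 2.725 0.083 3.457
vertex 3.339 0.04 3.243
endloop
endfacet
facet normal 0.538 -0.841 -0.046
outer loop
vertex 3.203 -0.081 3.869
vertex 3.339 0.04 3.243
vertex 3.732 0.266 3.711
endloop
endfacet
facet normal 0.553 -0.565 0.612
outer loop
vertex 3.203 -0.081 3.869
vertex 3.732 0.266 3.711
vertex 3.362 0.449 4.215
endloop
endfacet
facet normal -0.270 0.172 0.947
outer loop
vertex 2.739 0.336 4.058
vertex 3.362 0.449 4.215
vertex 2.981 0.94 4.017
endloop
endfacet
facet normal -0.967 -0.227 0.118
outer loop
vertex 2.725 0.083 3.457
vertex 2.739 0.336 4.058
vertex 2.588 0.714 3.549
endloop
endfacet
facet normal -0.309 -0.552 -0.775
outer loop
vertex 3.339 0.04 3.243
vertex 2.725 0.083 3.457
vertex 2.958 0.531 3.045
endloop
endfacet
facet normal 0.794 -0.352 -0.497
outer loop
vertex 3.732 0.266 3.711
vertex 3.339 0.04 3.243
vertex 3.581 0.644 3.202
endloop
endfacet
facet normal 0.819 0.095 0.566
outer loop
vertex 3.362 0.449 4.215
vertex 3.732 0.266 3.711
vertex 3.595 0.897 3.803
endloop
endfacet
facet normal -0.920 -0.355 0.169
outer loop
vertex -3.036 2.442 2.001
vertex -3.756 3.751 0.826
vertex -2.903 1.626 1.01
endloop
endfacet
facet normal 0.379 -0.689 0.618
outer loop
vertex -1.184 2.289 0.694
vertex -3.036 2.442 2.001
vertex -2.903 1.626 1.01
endloop
endfacet
facet normal -0.920 -0.354 0.170
outer loop
vertex -2.903 1.626 1.01
vertex -3.756 3.751 0.826
vertex -3.624 2.935 -0.164
endloop
endfacet
facet normal 0.103 -0.632 -0.768
outer loop
vertex -3.624 2.935 -0.164
vertex -1.184 2.289 0.694
vertex -2.903 1.626 1.01
endloop
endfacet
facet normal -0.103 0.633 0.768
outer loop
vertex -3.036 2.442 2.001
vertex -2.037 4.414 0.51
vertex -3.756 3.751 0.826
endloop
endfacet
facet normal 0.379 -0.689 0.618
outer loop
vertex -1.316 3.105 1.684
vertex -3.036 2.442 2.001
vertex -1.184 2.289 0.694
endloop
endfacet
facet normal -0.102 0.632 0.768
outer loop
vertex -1.316 3.105 1.684
vertex -2.037 4.414 0.51
vertex -3.036 2.442 2.001
endloop
endfacet
facet normal -0.379 0.689 -0.618
outer loop
vertex -3.756 3.751 0.826
vertex -2.037 4.414 0.51
vertex -3.624 2.935 -0.164
endloop
endfacet
facet normal 0.102 -0.633 -0.768
outer loop
vertex -1.904 3.598 -0.481
vertex -1.184 2.289 0.694
vertex -3.624 2.935 -0.164
endloop
endfacet
facet normal -0.379 0.689 -0.618
outer loop
vertex -3.624 2.935 -0.164
vertex -2.037 4.414 0.51
vertex -1.904 3.598 -0.481
endloop
endfacet
facet normal 0.920 0.354 -0.169
outer loop
vertex -1.904 3.598 -0.481
vertex -1.316 3.105 1.684
vertex -1.184 2.289 0.694
endloop
endfacet
facet normal 0.919 0.355 -0.169
outer loop
vertex -2.037 4.414 0.51
vertex -1.316 3.105 1.684
vertex -1.904 3.598 -0.481
endloop
endfacet

endsolid


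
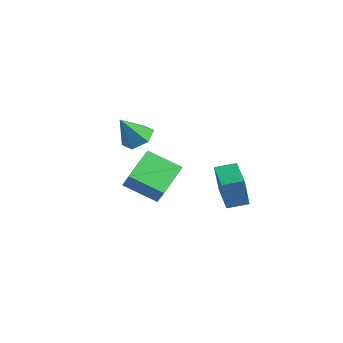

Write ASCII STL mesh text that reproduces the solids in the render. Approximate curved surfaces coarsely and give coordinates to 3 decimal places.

solid 
facet normal -0.522 0.118 -0.845
outer loop
vertex 1.83 -5.085 0.076
vertex 1.231 -3.323 0.692
vertex 3.295 -4.308 -0.721
endloop
endfacet
facet normal 0.306 -0.899 -0.314
outer loop
vertex 3.869 -4.437 0.208
vertex 1.83 -5.085 0.076
vertex 3.295 -4.308 -0.721
endloop
endfacet
facet normal -0.522 0.117 -0.845
outer loop
vertex 3.295 -4.308 -0.721
vertex 1.231 -3.323 0.692
vertex 2.695 -2.546 -0.106
endloop
endfacet
facet normal 0.796 0.422 -0.433
outer loop
vertex 2.695 -2.546 -0.106
vertex 3.869 -4.437 0.208
vertex 3.295 -4.308 -0.721
endloop
endfacet
facet normal -0.796 -0.422 0.433
outer loop
vertex 1.83 -5.085 0.076
vertex 1.805 -3.452 1.621
vertex 1.231 -3.323 0.692
endloop
endfacet
facet normal 0.306 -0.899 -0.314
outer loop
vertex 2.405 -5.214 1.006
vertex 1.83 -5.085 0.076
vertex 3.869 -4.437 0.208
endloop
endfacet
facet normal -0.796 -0.422 0.434
outer loop
vertex 2.405 -5.214 1.006
vertex 1.805 -3.452 1.621
vertex 1.83 -5.085 0.076
endloop
endfacet
facet normal -0.306 0.899 0.314
outer loop
vertex 1.231 -3.323 0.692
vertex 1.805 -3.452 1.621
vertex 2.695 -2.546 -0.106
endloop
endfacet
facet normal 0.796 0.422 -0.434
outer loop
vertex 3.27 -2.675 0.824
vertex 3.869 -4.437 0.208
vertex 2.695 -2.546 -0.106
endloop
endfacet
facet normal -0.306 0.899 0.314
outer loop
vertex 2.695 -2.546 -0.106
vertex 1.805 -3.452 1.621
vertex 3.27 -2.675 0.824
endloop
endfacet
facet normal 0.523 -0.118 0.844
outer loop
vertex 3.27 -2.675 0.824
vertex 2.405 -5.214 1.006
vertex 3.869 -4.437 0.208
endloop
endfacet
facet normal 0.522 -0.117 0.845
outer loop
vertex 1.805 -3.452 1.621
vertex 2.405 -5.214 1.006
vertex 3.27 -2.675 0.824
endloop
endfacet
facet normal 0.262 0.463 -0.847
outer loop
vertex 0.395 -1.659 1.548
vertex -0.087 -2.243 1.08
vertex -0.462 -1.491 1.375
endloop
endfacet
facet normal -0.049 0.585 0.810
outer loop
vertex 0.395 -1.659 1.548
vertex -0.462 -1.491 1.375
vertex -0.513 -2.997 2.46
endloop
endfacet
facet normal 0.262 0.463 -0.847
outer loop
vertex -0.462 -1.491 1.375
vertex -0.087 -2.243 1.08
vertex -0.943 -2.075 0.907
endloop
endfacet
facet normal -0.835 0.340 0.433
outer loop
vertex -0.462 -1.491 1.375
vertex -0.943 -2.075 0.907
vertex -0.513 -2.997 2.46
endloop
endfacet
facet normal 0.262 0.463 -0.847
outer loop
vertex -0.943 -2.075 0.907
vertex -0.087 -2.243 1.08
vertex -0.568 -2.826 0.612
endloop
endfacet
facet normal -0.897 -0.442 -0.014
outer loop
vertex -0.943 -2.075 0.907
vertex -0.568 -2.826 0.612
vertex -0.513 -2.997 2.46
endloop
endfacet
facet normal 0.262 0.463 -0.847
outer loop
vertex -0.568 -2.826 0.612
vertex -0.087 -2.243 1.08
vertex 0.288 -2.994 0.785
endloop
endfacet
facet normal -0.175 -0.981 -0.086
outer loop
vertex -0.568 -2.826 0.612
vertex 0.288 -2.994 0.785
vertex -0.513 -2.997 2.46
endloop
endfacet
facet normal 0.261 0.463 -0.847
outer loop
vertex 0.288 -2.994 0.785
vertex -0.087 -2.243 1.08
vertex 0.77 -2.41 1.253
endloop
endfacet
facet normal 0.610 -0.737 0.291
outer loop
vertex 0.288 -2.994 0.785
vertex 0.77 -2.41 1.253
vertex -0.513 -2.997 2.46
endloop
endfacet
facet normal 0.261 0.463 -0.847
outer loop
vertex 0.77 -2.41 1.253
vertex -0.087 -2.243 1.08
vertex 0.395 -1.659 1.548
endloop
endfacet
facet normal 0.673 0.046 0.738
outer loop
vertex 0.77 -2.41 1.253
vertex 0.395 -1.659 1.548
vertex -0.513 -2.997 2.46
endloop
endfacet
facet normal -0.575 -0.804 -0.151
outer loop
vertex 2.803 0.422 -2.174
vertex 1.22 1.56 -2.205
vertex 2.971 0.611 -3.825
endloop
endfacet
facet normal 0.812 -0.583 0.016
outer loop
vertex 3.62 1.52 -3.655
vertex 2.803 0.422 -2.174
vertex 2.971 0.611 -3.825
endloop
endfacet
facet normal -0.575 -0.804 -0.150
outer loop
vertex 2.971 0.611 -3.825
vertex 1.22 1.56 -2.205
vertex 1.387 1.749 -3.856
endloop
endfacet
facet normal 0.101 0.113 -0.988
outer loop
vertex 1.387 1.749 -3.856
vertex 3.62 1.52 -3.655
vertex 2.971 0.611 -3.825
endloop
endfacet
facet normal -0.101 -0.113 0.988
outer loop
vertex 2.803 0.422 -2.174
vertex 1.869 2.469 -2.035
vertex 1.22 1.56 -2.205
endloop
endfacet
facet normal 0.812 -0.583 0.015
outer loop
vertex 3.453 1.331 -2.004
vertex 2.803 0.422 -2.174
vertex 3.62 1.52 -3.655
endloop
endfacet
facet normal -0.101 -0.113 0.988
outer loop
vertex 3.453 1.331 -2.004
vertex 1.869 2.469 -2.035
vertex 2.803 0.422 -2.174
endloop
endfacet
facet normal -0.812 0.583 -0.015
outer loop
vertex 1.22 1.56 -2.205
vertex 1.869 2.469 -2.035
vertex 1.387 1.749 -3.856
endloop
endfacet
facet normal 0.101 0.113 -0.988
outer loop
vertex 2.037 2.658 -3.686
vertex 3.62 1.52 -3.655
vertex 1.387 1.749 -3.856
endloop
endfacet
facet normal -0.812 0.584 -0.016
outer loop
vertex 1.387 1.749 -3.856
vertex 1.869 2.469 -2.035
vertex 2.037 2.658 -3.686
endloop
endfacet
facet normal 0.575 0.804 0.150
outer loop
vertex 2.037 2.658 -3.686
vertex 3.453 1.331 -2.004
vertex 3.62 1.52 -3.655
endloop
endfacet
facet normal 0.575 0.804 0.151
outer loop
vertex 1.869 2.469 -2.035
vertex 3.453 1.331 -2.004
vertex 2.037 2.658 -3.686
endloop
endfacet

endsolid


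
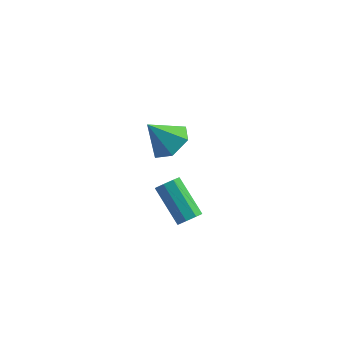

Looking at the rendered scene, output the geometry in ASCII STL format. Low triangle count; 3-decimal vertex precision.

solid 
facet normal 0.574 0.217 -0.789
outer loop
vertex -1.611 2.255 -0.652
vertex -2.502 2.475 -1.24
vertex -2.017 3.267 -0.669
endloop
endfacet
facet normal 0.358 0.159 0.920
outer loop
vertex -1.611 2.255 -0.652
vertex -2.017 3.267 -0.669
vertex -3.478 2.105 0.1
endloop
endfacet
facet normal 0.574 0.217 -0.789
outer loop
vertex -2.017 3.267 -0.669
vertex -2.502 2.475 -1.24
vertex -2.908 3.487 -1.257
endloop
endfacet
facet normal -0.243 0.729 0.640
outer loop
vertex -2.017 3.267 -0.669
vertex -2.908 3.487 -1.257
vertex -3.478 2.105 0.1
endloop
endfacet
facet normal 0.575 0.217 -0.789
outer loop
vertex -2.908 3.487 -1.257
vertex -2.502 2.475 -1.24
vertex -3.393 2.695 -1.829
endloop
endfacet
facet normal -0.880 0.464 0.103
outer loop
vertex -2.908 3.487 -1.257
vertex -3.393 2.695 -1.829
vertex -3.478 2.105 0.1
endloop
endfacet
facet normal 0.575 0.218 -0.788
outer loop
vertex -3.393 2.695 -1.829
vertex -2.502 2.475 -1.24
vertex -2.986 1.684 -1.812
endloop
endfacet
facet normal -0.916 -0.371 -0.154
outer loop
vertex -3.393 2.695 -1.829
vertex -2.986 1.684 -1.812
vertex -3.478 2.105 0.1
endloop
endfacet
facet normal 0.575 0.219 -0.789
outer loop
vertex -2.986 1.684 -1.812
vertex -2.502 2.475 -1.24
vertex -2.095 1.464 -1.224
endloop
endfacet
facet normal -0.315 -0.941 0.126
outer loop
vertex -2.986 1.684 -1.812
vertex -2.095 1.464 -1.224
vertex -3.478 2.105 0.1
endloop
endfacet
facet normal 0.575 0.219 -0.789
outer loop
vertex -2.095 1.464 -1.224
vertex -2.502 2.475 -1.24
vertex -1.611 2.255 -0.652
endloop
endfacet
facet normal 0.321 -0.676 0.663
outer loop
vertex -2.095 1.464 -1.224
vertex -1.611 2.255 -0.652
vertex -3.478 2.105 0.1
endloop
endfacet
facet normal 0.628 -0.460 -0.628
outer loop
vertex 0.475 -3.533 -0.263
vertex 0.147 -3.333 -0.737
vertex 0.621 -3.119 -0.42
endloop
endfacet
facet normal 0.712 0.015 0.702
outer loop
vertex 0.475 -3.533 -0.263
vertex 0.621 -3.119 -0.42
vertex -0.819 -2.586 1.031
endloop
endfacet
facet normal 0.712 0.013 0.702
outer loop
vertex -0.819 -2.586 1.031
vertex 0.621 -3.119 -0.42
vertex -0.672 -2.172 0.874
endloop
endfacet
facet normal -0.627 0.461 0.628
outer loop
vertex -0.819 -2.586 1.031
vertex -0.672 -2.172 0.874
vertex -1.147 -2.387 0.557
endloop
endfacet
facet normal 0.628 -0.459 -0.629
outer loop
vertex 0.621 -3.119 -0.42
vertex 0.147 -3.333 -0.737
vertex 0.49 -2.83 -0.762
endloop
endfacet
facet normal 0.726 0.637 0.260
outer loop
vertex 0.621 -3.119 -0.42
vertex 0.49 -2.83 -0.762
vertex -0.672 -2.172 0.874
endloop
endfacet
facet normal 0.726 0.637 0.260
outer loop
vertex -0.672 -2.172 0.874
vertex 0.49 -2.83 -0.762
vertex -0.803 -1.883 0.532
endloop
endfacet
facet normal -0.627 0.459 0.629
outer loop
vertex -0.672 -2.172 0.874
vertex -0.803 -1.883 0.532
vertex -1.147 -2.387 0.557
endloop
endfacet
facet normal 0.628 -0.460 -0.628
outer loop
vertex 0.49 -2.83 -0.762
vertex 0.147 -3.333 -0.737
vertex 0.158 -2.836 -1.09
endloop
endfacet
facet normal 0.315 0.888 -0.335
outer loop
vertex 0.49 -2.83 -0.762
vertex 0.158 -2.836 -1.09
vertex -0.803 -1.883 0.532
endloop
endfacet
facet normal 0.314 0.888 -0.335
outer loop
vertex -0.803 -1.883 0.532
vertex 0.158 -2.836 -1.09
vertex -1.136 -1.889 0.204
endloop
endfacet
facet normal -0.627 0.459 0.629
outer loop
vertex -0.803 -1.883 0.532
vertex -1.136 -1.889 0.204
vertex -1.147 -2.387 0.557
endloop
endfacet
facet normal 0.628 -0.460 -0.628
outer loop
vertex 0.158 -2.836 -1.09
vertex 0.147 -3.333 -0.737
vertex -0.181 -3.134 -1.211
endloop
endfacet
facet normal -0.281 0.618 -0.734
outer loop
vertex 0.158 -2.836 -1.09
vertex -0.181 -3.134 -1.211
vertex -1.136 -1.889 0.204
endloop
endfacet
facet normal -0.281 0.618 -0.734
outer loop
vertex -1.136 -1.889 0.204
vertex -0.181 -3.134 -1.211
vertex -1.475 -2.187 0.083
endloop
endfacet
facet normal -0.628 0.459 0.628
outer loop
vertex -1.136 -1.889 0.204
vertex -1.475 -2.187 0.083
vertex -1.147 -2.387 0.557
endloop
endfacet
facet normal 0.627 -0.461 -0.628
outer loop
vertex -0.181 -3.134 -1.211
vertex 0.147 -3.333 -0.737
vertex -0.328 -3.548 -1.054
endloop
endfacet
facet normal -0.712 -0.013 -0.702
outer loop
vertex -0.181 -3.134 -1.211
vertex -0.328 -3.548 -1.054
vertex -1.475 -2.187 0.083
endloop
endfacet
facet normal -0.713 -0.015 -0.701
outer loop
vertex -1.475 -2.187 0.083
vertex -0.328 -3.548 -1.054
vertex -1.621 -2.601 0.24
endloop
endfacet
facet normal -0.628 0.460 0.628
outer loop
vertex -1.475 -2.187 0.083
vertex -1.621 -2.601 0.24
vertex -1.147 -2.387 0.557
endloop
endfacet
facet normal 0.627 -0.459 -0.629
outer loop
vertex -0.328 -3.548 -1.054
vertex 0.147 -3.333 -0.737
vertex -0.197 -3.837 -0.712
endloop
endfacet
facet normal -0.726 -0.637 -0.260
outer loop
vertex -0.328 -3.548 -1.054
vertex -0.197 -3.837 -0.712
vertex -1.621 -2.601 0.24
endloop
endfacet
facet normal -0.726 -0.637 -0.260
outer loop
vertex -1.621 -2.601 0.24
vertex -0.197 -3.837 -0.712
vertex -1.49 -2.89 0.582
endloop
endfacet
facet normal -0.628 0.459 0.629
outer loop
vertex -1.621 -2.601 0.24
vertex -1.49 -2.89 0.582
vertex -1.147 -2.387 0.557
endloop
endfacet
facet normal 0.627 -0.459 -0.629
outer loop
vertex -0.197 -3.837 -0.712
vertex 0.147 -3.333 -0.737
vertex 0.136 -3.831 -0.384
endloop
endfacet
facet normal -0.315 -0.888 0.336
outer loop
vertex -0.197 -3.837 -0.712
vertex 0.136 -3.831 -0.384
vertex -1.49 -2.89 0.582
endloop
endfacet
facet normal -0.315 -0.888 0.335
outer loop
vertex -1.49 -2.89 0.582
vertex 0.136 -3.831 -0.384
vertex -1.158 -2.884 0.91
endloop
endfacet
facet normal -0.628 0.460 0.628
outer loop
vertex -1.49 -2.89 0.582
vertex -1.158 -2.884 0.91
vertex -1.147 -2.387 0.557
endloop
endfacet
facet normal 0.628 -0.459 -0.628
outer loop
vertex 0.136 -3.831 -0.384
vertex 0.147 -3.333 -0.737
vertex 0.475 -3.533 -0.263
endloop
endfacet
facet normal 0.281 -0.618 0.734
outer loop
vertex 0.136 -3.831 -0.384
vertex 0.475 -3.533 -0.263
vertex -1.158 -2.884 0.91
endloop
endfacet
facet normal 0.281 -0.618 0.734
outer loop
vertex -1.158 -2.884 0.91
vertex 0.475 -3.533 -0.263
vertex -0.819 -2.586 1.031
endloop
endfacet
facet normal -0.628 0.460 0.628
outer loop
vertex -1.158 -2.884 0.91
vertex -0.819 -2.586 1.031
vertex -1.147 -2.387 0.557
endloop
endfacet

endsolid


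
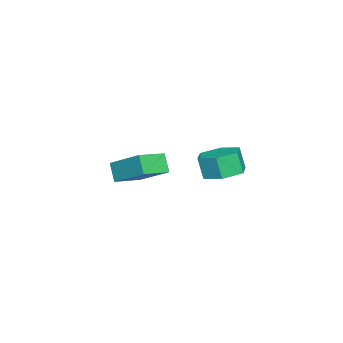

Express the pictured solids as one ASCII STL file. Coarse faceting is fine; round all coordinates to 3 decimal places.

solid 
facet normal 0.141 0.276 -0.951
outer loop
vertex 3.442 2.878 0.259
vertex 2.546 2.71 0.077
vertex 2.812 3.554 0.362
endloop
endfacet
facet normal 0.722 0.628 0.290
outer loop
vertex 3.442 2.878 0.259
vertex 2.812 3.554 0.362
vertex 3.29 2.579 1.285
endloop
endfacet
facet normal 0.722 0.628 0.290
outer loop
vertex 3.29 2.579 1.285
vertex 2.812 3.554 0.362
vertex 2.66 3.255 1.389
endloop
endfacet
facet normal -0.141 -0.277 0.950
outer loop
vertex 3.29 2.579 1.285
vertex 2.66 3.255 1.389
vertex 2.394 2.41 1.103
endloop
endfacet
facet normal 0.141 0.277 -0.951
outer loop
vertex 2.812 3.554 0.362
vertex 2.546 2.71 0.077
vertex 1.915 3.385 0.18
endloop
endfacet
facet normal -0.227 0.944 0.241
outer loop
vertex 2.812 3.554 0.362
vertex 1.915 3.385 0.18
vertex 2.66 3.255 1.389
endloop
endfacet
facet normal -0.227 0.944 0.241
outer loop
vertex 2.66 3.255 1.389
vertex 1.915 3.385 0.18
vertex 1.763 3.086 1.207
endloop
endfacet
facet normal -0.141 -0.277 0.950
outer loop
vertex 2.66 3.255 1.389
vertex 1.763 3.086 1.207
vertex 2.394 2.41 1.103
endloop
endfacet
facet normal 0.141 0.277 -0.951
outer loop
vertex 1.915 3.385 0.18
vertex 2.546 2.71 0.077
vertex 1.65 2.541 -0.105
endloop
endfacet
facet normal -0.948 0.314 -0.049
outer loop
vertex 1.915 3.385 0.18
vertex 1.65 2.541 -0.105
vertex 1.763 3.086 1.207
endloop
endfacet
facet normal -0.948 0.314 -0.049
outer loop
vertex 1.763 3.086 1.207
vertex 1.65 2.541 -0.105
vertex 1.498 2.242 0.921
endloop
endfacet
facet normal -0.141 -0.278 0.950
outer loop
vertex 1.763 3.086 1.207
vertex 1.498 2.242 0.921
vertex 2.394 2.41 1.103
endloop
endfacet
facet normal 0.141 0.277 -0.950
outer loop
vertex 1.65 2.541 -0.105
vertex 2.546 2.71 0.077
vertex 2.28 1.865 -0.209
endloop
endfacet
facet normal -0.722 -0.628 -0.290
outer loop
vertex 1.65 2.541 -0.105
vertex 2.28 1.865 -0.209
vertex 1.498 2.242 0.921
endloop
endfacet
facet normal -0.722 -0.629 -0.290
outer loop
vertex 1.498 2.242 0.921
vertex 2.28 1.865 -0.209
vertex 2.128 1.566 0.818
endloop
endfacet
facet normal -0.141 -0.276 0.951
outer loop
vertex 1.498 2.242 0.921
vertex 2.128 1.566 0.818
vertex 2.394 2.41 1.103
endloop
endfacet
facet normal 0.141 0.277 -0.950
outer loop
vertex 2.28 1.865 -0.209
vertex 2.546 2.71 0.077
vertex 3.177 2.034 -0.027
endloop
endfacet
facet normal 0.227 -0.944 -0.241
outer loop
vertex 2.28 1.865 -0.209
vertex 3.177 2.034 -0.027
vertex 2.128 1.566 0.818
endloop
endfacet
facet normal 0.227 -0.944 -0.241
outer loop
vertex 2.128 1.566 0.818
vertex 3.177 2.034 -0.027
vertex 3.025 1.735 1.0
endloop
endfacet
facet normal -0.141 -0.277 0.951
outer loop
vertex 2.128 1.566 0.818
vertex 3.025 1.735 1.0
vertex 2.394 2.41 1.103
endloop
endfacet
facet normal 0.141 0.278 -0.950
outer loop
vertex 3.177 2.034 -0.027
vertex 2.546 2.71 0.077
vertex 3.442 2.878 0.259
endloop
endfacet
facet normal 0.948 -0.314 0.049
outer loop
vertex 3.177 2.034 -0.027
vertex 3.442 2.878 0.259
vertex 3.025 1.735 1.0
endloop
endfacet
facet normal 0.948 -0.314 0.049
outer loop
vertex 3.025 1.735 1.0
vertex 3.442 2.878 0.259
vertex 3.29 2.579 1.285
endloop
endfacet
facet normal -0.141 -0.277 0.951
outer loop
vertex 3.025 1.735 1.0
vertex 3.29 2.579 1.285
vertex 2.394 2.41 1.103
endloop
endfacet
facet normal -0.825 0.502 -0.259
outer loop
vertex -1.347 -1.091 -1.369
vertex -0.861 -0.719 -2.197
vertex -1.945 -2.608 -2.401
endloop
endfacet
facet normal -0.472 -0.361 0.804
outer loop
vertex -0.739 -3.341 -2.023
vertex -1.347 -1.091 -1.369
vertex -1.945 -2.608 -2.401
endloop
endfacet
facet normal -0.825 0.502 -0.259
outer loop
vertex -1.945 -2.608 -2.401
vertex -0.861 -0.719 -2.197
vertex -1.459 -2.236 -3.229
endloop
endfacet
facet normal -0.310 -0.786 -0.535
outer loop
vertex -1.459 -2.236 -3.229
vertex -0.739 -3.341 -2.023
vertex -1.945 -2.608 -2.401
endloop
endfacet
facet normal 0.310 0.786 0.535
outer loop
vertex -1.347 -1.091 -1.369
vertex 0.345 -1.452 -1.819
vertex -0.861 -0.719 -2.197
endloop
endfacet
facet normal -0.472 -0.361 0.804
outer loop
vertex -0.141 -1.824 -0.991
vertex -1.347 -1.091 -1.369
vertex -0.739 -3.341 -2.023
endloop
endfacet
facet normal 0.310 0.786 0.535
outer loop
vertex -0.141 -1.824 -0.991
vertex 0.345 -1.452 -1.819
vertex -1.347 -1.091 -1.369
endloop
endfacet
facet normal 0.472 0.361 -0.804
outer loop
vertex -0.861 -0.719 -2.197
vertex 0.345 -1.452 -1.819
vertex -1.459 -2.236 -3.229
endloop
endfacet
facet normal -0.310 -0.786 -0.535
outer loop
vertex -0.253 -2.969 -2.851
vertex -0.739 -3.341 -2.023
vertex -1.459 -2.236 -3.229
endloop
endfacet
facet normal 0.472 0.361 -0.804
outer loop
vertex -1.459 -2.236 -3.229
vertex 0.345 -1.452 -1.819
vertex -0.253 -2.969 -2.851
endloop
endfacet
facet normal 0.825 -0.502 0.259
outer loop
vertex -0.253 -2.969 -2.851
vertex -0.141 -1.824 -0.991
vertex -0.739 -3.341 -2.023
endloop
endfacet
facet normal 0.825 -0.502 0.259
outer loop
vertex 0.345 -1.452 -1.819
vertex -0.141 -1.824 -0.991
vertex -0.253 -2.969 -2.851
endloop
endfacet

endsolid


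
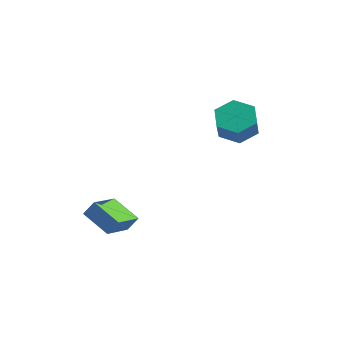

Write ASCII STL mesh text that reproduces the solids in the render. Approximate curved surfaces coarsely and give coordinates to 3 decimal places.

solid 
facet normal -0.436 0.506 -0.745
outer loop
vertex 3.325 2.338 1.527
vertex 2.697 2.794 2.204
vertex 3.602 3.226 1.968
endloop
endfacet
facet normal 0.859 -0.014 -0.511
outer loop
vertex 3.325 2.338 1.527
vertex 3.602 3.226 1.968
vertex 3.951 1.609 2.599
endloop
endfacet
facet normal 0.860 -0.014 -0.511
outer loop
vertex 3.951 1.609 2.599
vertex 3.602 3.226 1.968
vertex 4.228 2.497 3.041
endloop
endfacet
facet normal 0.435 -0.506 0.745
outer loop
vertex 3.951 1.609 2.599
vertex 4.228 2.497 3.041
vertex 3.323 2.066 3.276
endloop
endfacet
facet normal -0.435 0.505 -0.745
outer loop
vertex 3.602 3.226 1.968
vertex 2.697 2.794 2.204
vertex 2.974 3.683 2.645
endloop
endfacet
facet normal 0.663 0.740 0.116
outer loop
vertex 3.602 3.226 1.968
vertex 2.974 3.683 2.645
vertex 4.228 2.497 3.041
endloop
endfacet
facet normal 0.663 0.740 0.116
outer loop
vertex 4.228 2.497 3.041
vertex 2.974 3.683 2.645
vertex 3.6 2.954 3.718
endloop
endfacet
facet normal 0.435 -0.506 0.745
outer loop
vertex 4.228 2.497 3.041
vertex 3.6 2.954 3.718
vertex 3.323 2.066 3.276
endloop
endfacet
facet normal -0.435 0.505 -0.745
outer loop
vertex 2.974 3.683 2.645
vertex 2.697 2.794 2.204
vertex 2.069 3.251 2.881
endloop
endfacet
facet normal -0.196 0.754 0.627
outer loop
vertex 2.974 3.683 2.645
vertex 2.069 3.251 2.881
vertex 3.6 2.954 3.718
endloop
endfacet
facet normal -0.197 0.753 0.627
outer loop
vertex 3.6 2.954 3.718
vertex 2.069 3.251 2.881
vertex 2.695 2.522 3.953
endloop
endfacet
facet normal 0.435 -0.506 0.745
outer loop
vertex 3.6 2.954 3.718
vertex 2.695 2.522 3.953
vertex 3.323 2.066 3.276
endloop
endfacet
facet normal -0.435 0.506 -0.745
outer loop
vertex 2.069 3.251 2.881
vertex 2.697 2.794 2.204
vertex 1.792 2.363 2.439
endloop
endfacet
facet normal -0.859 0.014 0.511
outer loop
vertex 2.069 3.251 2.881
vertex 1.792 2.363 2.439
vertex 2.695 2.522 3.953
endloop
endfacet
facet normal -0.859 0.014 0.511
outer loop
vertex 2.695 2.522 3.953
vertex 1.792 2.363 2.439
vertex 2.418 1.634 3.512
endloop
endfacet
facet normal 0.436 -0.506 0.745
outer loop
vertex 2.695 2.522 3.953
vertex 2.418 1.634 3.512
vertex 3.323 2.066 3.276
endloop
endfacet
facet normal -0.435 0.506 -0.745
outer loop
vertex 1.792 2.363 2.439
vertex 2.697 2.794 2.204
vertex 2.42 1.906 1.762
endloop
endfacet
facet normal -0.663 -0.740 -0.116
outer loop
vertex 1.792 2.363 2.439
vertex 2.42 1.906 1.762
vertex 2.418 1.634 3.512
endloop
endfacet
facet normal -0.663 -0.740 -0.116
outer loop
vertex 2.418 1.634 3.512
vertex 2.42 1.906 1.762
vertex 3.046 1.177 2.835
endloop
endfacet
facet normal 0.435 -0.505 0.745
outer loop
vertex 2.418 1.634 3.512
vertex 3.046 1.177 2.835
vertex 3.323 2.066 3.276
endloop
endfacet
facet normal -0.435 0.506 -0.745
outer loop
vertex 2.42 1.906 1.762
vertex 2.697 2.794 2.204
vertex 3.325 2.338 1.527
endloop
endfacet
facet normal 0.197 -0.754 -0.627
outer loop
vertex 2.42 1.906 1.762
vertex 3.325 2.338 1.527
vertex 3.046 1.177 2.835
endloop
endfacet
facet normal 0.196 -0.754 -0.627
outer loop
vertex 3.046 1.177 2.835
vertex 3.325 2.338 1.527
vertex 3.951 1.609 2.599
endloop
endfacet
facet normal 0.435 -0.505 0.745
outer loop
vertex 3.046 1.177 2.835
vertex 3.951 1.609 2.599
vertex 3.323 2.066 3.276
endloop
endfacet
facet normal -0.403 -0.384 -0.830
outer loop
vertex -0.284 -3.757 -2.234
vertex -0.773 -2.182 -2.725
vertex 1.134 -3.56 -3.014
endloop
endfacet
facet normal 0.284 -0.915 0.286
outer loop
vertex 1.493 -3.218 -2.275
vertex -0.284 -3.757 -2.234
vertex 1.134 -3.56 -3.014
endloop
endfacet
facet normal -0.403 -0.384 -0.830
outer loop
vertex 1.134 -3.56 -3.014
vertex -0.773 -2.182 -2.725
vertex 0.645 -1.985 -3.505
endloop
endfacet
facet normal 0.870 0.121 -0.478
outer loop
vertex 0.645 -1.985 -3.505
vertex 1.493 -3.218 -2.275
vertex 1.134 -3.56 -3.014
endloop
endfacet
facet normal -0.870 -0.121 0.478
outer loop
vertex -0.284 -3.757 -2.234
vertex -0.414 -1.84 -1.986
vertex -0.773 -2.182 -2.725
endloop
endfacet
facet normal 0.284 -0.915 0.286
outer loop
vertex 0.075 -3.415 -1.495
vertex -0.284 -3.757 -2.234
vertex 1.493 -3.218 -2.275
endloop
endfacet
facet normal -0.870 -0.121 0.478
outer loop
vertex 0.075 -3.415 -1.495
vertex -0.414 -1.84 -1.986
vertex -0.284 -3.757 -2.234
endloop
endfacet
facet normal -0.284 0.915 -0.286
outer loop
vertex -0.773 -2.182 -2.725
vertex -0.414 -1.84 -1.986
vertex 0.645 -1.985 -3.505
endloop
endfacet
facet normal 0.870 0.121 -0.478
outer loop
vertex 1.004 -1.643 -2.766
vertex 1.493 -3.218 -2.275
vertex 0.645 -1.985 -3.505
endloop
endfacet
facet normal -0.284 0.915 -0.286
outer loop
vertex 0.645 -1.985 -3.505
vertex -0.414 -1.84 -1.986
vertex 1.004 -1.643 -2.766
endloop
endfacet
facet normal 0.403 0.384 0.830
outer loop
vertex 1.004 -1.643 -2.766
vertex 0.075 -3.415 -1.495
vertex 1.493 -3.218 -2.275
endloop
endfacet
facet normal 0.403 0.384 0.830
outer loop
vertex -0.414 -1.84 -1.986
vertex 0.075 -3.415 -1.495
vertex 1.004 -1.643 -2.766
endloop
endfacet

endsolid


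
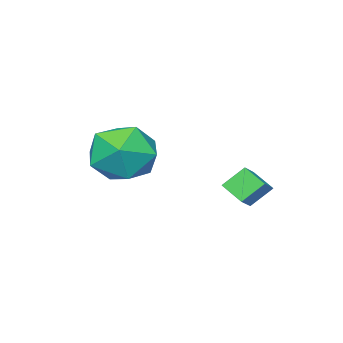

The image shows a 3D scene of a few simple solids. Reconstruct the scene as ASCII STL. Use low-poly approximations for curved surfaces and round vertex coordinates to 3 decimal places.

solid 
facet normal -0.671 -0.085 0.736
outer loop
vertex 0.626 -0.567 0.375
vertex 1.172 -1.482 0.767
vertex 1.453 -0.449 1.143
endloop
endfacet
facet normal -0.590 0.597 0.543
outer loop
vertex 0.626 -0.567 0.375
vertex 1.453 -0.449 1.143
vertex 1.381 0.274 0.27
endloop
endfacet
facet normal -0.745 0.650 -0.151
outer loop
vertex 0.626 -0.567 0.375
vertex 1.381 0.274 0.27
vertex 1.055 -0.313 -0.645
endloop
endfacet
facet normal -0.922 -0.000 -0.388
outer loop
vertex 0.626 -0.567 0.375
vertex 1.055 -0.313 -0.645
vertex 0.926 -1.399 -0.338
endloop
endfacet
facet normal -0.876 -0.454 0.161
outer loop
vertex 0.626 -0.567 0.375
vertex 0.926 -1.399 -0.338
vertex 1.172 -1.482 0.767
endloop
endfacet
facet normal 0.096 0.770 0.630
outer loop
vertex 1.381 0.274 0.27
vertex 1.453 -0.449 1.143
vertex 2.394 -0.121 0.598
endloop
endfacet
facet normal -0.035 -0.333 0.942
outer loop
vertex 1.453 -0.449 1.143
vertex 1.172 -1.482 0.767
vertex 2.265 -1.207 0.905
endloop
endfacet
facet normal -0.367 -0.930 0.012
outer loop
vertex 1.172 -1.482 0.767
vertex 0.926 -1.399 -0.338
vertex 1.939 -1.794 -0.01
endloop
endfacet
facet normal -0.440 -0.196 -0.877
outer loop
vertex 0.926 -1.399 -0.338
vertex 1.055 -0.313 -0.645
vertex 1.867 -1.071 -0.883
endloop
endfacet
facet normal -0.153 0.856 -0.494
outer loop
vertex 1.055 -0.313 -0.645
vertex 1.381 0.274 0.27
vertex 2.148 -0.038 -0.507
endloop
endfacet
facet normal 0.922 0.000 0.388
outer loop
vertex 2.694 -0.953 -0.115
vertex 2.394 -0.121 0.598
vertex 2.265 -1.207 0.905
endloop
endfacet
facet normal 0.745 -0.650 0.151
outer loop
vertex 2.694 -0.953 -0.115
vertex 2.265 -1.207 0.905
vertex 1.939 -1.794 -0.01
endloop
endfacet
facet normal 0.590 -0.597 -0.543
outer loop
vertex 2.694 -0.953 -0.115
vertex 1.939 -1.794 -0.01
vertex 1.867 -1.071 -0.883
endloop
endfacet
facet normal 0.671 0.085 -0.736
outer loop
vertex 2.694 -0.953 -0.115
vertex 1.867 -1.071 -0.883
vertex 2.148 -0.038 -0.507
endloop
endfacet
facet normal 0.876 0.454 -0.161
outer loop
vertex 2.694 -0.953 -0.115
vertex 2.148 -0.038 -0.507
vertex 2.394 -0.121 0.598
endloop
endfacet
facet normal 0.440 0.196 0.877
outer loop
vertex 2.265 -1.207 0.905
vertex 2.394 -0.121 0.598
vertex 1.453 -0.449 1.143
endloop
endfacet
facet normal 0.153 -0.856 0.494
outer loop
vertex 1.939 -1.794 -0.01
vertex 2.265 -1.207 0.905
vertex 1.172 -1.482 0.767
endloop
endfacet
facet normal -0.096 -0.770 -0.630
outer loop
vertex 1.867 -1.071 -0.883
vertex 1.939 -1.794 -0.01
vertex 0.926 -1.399 -0.338
endloop
endfacet
facet normal 0.035 0.333 -0.942
outer loop
vertex 2.148 -0.038 -0.507
vertex 1.867 -1.071 -0.883
vertex 1.055 -0.313 -0.645
endloop
endfacet
facet normal 0.367 0.930 -0.012
outer loop
vertex 2.394 -0.121 0.598
vertex 2.148 -0.038 -0.507
vertex 1.381 0.274 0.27
endloop
endfacet
facet normal -0.614 0.387 0.688
outer loop
vertex -1.238 1.086 -0.693
vertex -1.258 1.819 -1.123
vertex -1.901 0.812 -1.131
endloop
endfacet
facet normal 0.023 -0.863 0.505
outer loop
vertex -1.342 0.461 -1.757
vertex -1.238 1.086 -0.693
vertex -1.901 0.812 -1.131
endloop
endfacet
facet normal -0.614 0.386 0.689
outer loop
vertex -1.901 0.812 -1.131
vertex -1.258 1.819 -1.123
vertex -1.921 1.545 -1.56
endloop
endfacet
facet normal -0.789 -0.327 -0.521
outer loop
vertex -1.921 1.545 -1.56
vertex -1.342 0.461 -1.757
vertex -1.901 0.812 -1.131
endloop
endfacet
facet normal 0.789 0.327 0.521
outer loop
vertex -1.238 1.086 -0.693
vertex -0.699 1.468 -1.749
vertex -1.258 1.819 -1.123
endloop
endfacet
facet normal 0.024 -0.863 0.505
outer loop
vertex -0.679 0.735 -1.32
vertex -1.238 1.086 -0.693
vertex -1.342 0.461 -1.757
endloop
endfacet
facet normal 0.789 0.326 0.521
outer loop
vertex -0.679 0.735 -1.32
vertex -0.699 1.468 -1.749
vertex -1.238 1.086 -0.693
endloop
endfacet
facet normal -0.024 0.863 -0.505
outer loop
vertex -1.258 1.819 -1.123
vertex -0.699 1.468 -1.749
vertex -1.921 1.545 -1.56
endloop
endfacet
facet normal -0.789 -0.327 -0.520
outer loop
vertex -1.362 1.194 -2.187
vertex -1.342 0.461 -1.757
vertex -1.921 1.545 -1.56
endloop
endfacet
facet normal -0.024 0.863 -0.504
outer loop
vertex -1.921 1.545 -1.56
vertex -0.699 1.468 -1.749
vertex -1.362 1.194 -2.187
endloop
endfacet
facet normal 0.614 -0.387 -0.688
outer loop
vertex -1.362 1.194 -2.187
vertex -0.679 0.735 -1.32
vertex -1.342 0.461 -1.757
endloop
endfacet
facet normal 0.614 -0.386 -0.688
outer loop
vertex -0.699 1.468 -1.749
vertex -0.679 0.735 -1.32
vertex -1.362 1.194 -2.187
endloop
endfacet

endsolid
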